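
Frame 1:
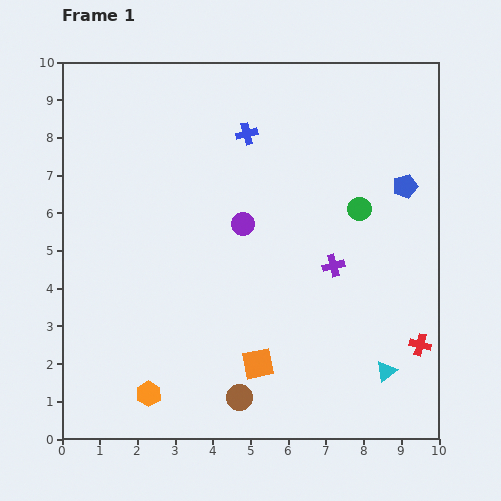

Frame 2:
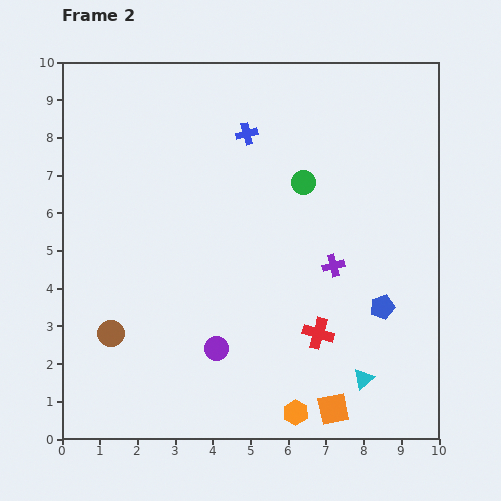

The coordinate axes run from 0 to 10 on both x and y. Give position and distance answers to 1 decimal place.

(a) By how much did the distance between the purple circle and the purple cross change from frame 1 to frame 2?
+1.2

Distance in frame 1: 2.6. Distance in frame 2: 3.8.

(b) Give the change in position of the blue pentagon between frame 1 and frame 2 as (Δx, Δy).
(-0.6, -3.2)

The blue pentagon was at (9.1, 6.7) in frame 1 and (8.5, 3.5) in frame 2.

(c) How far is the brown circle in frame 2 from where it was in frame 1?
3.8

The brown circle moved from (4.7, 1.1) to (1.3, 2.8), a distance of √(3.4² + 1.7²) ≈ 3.8.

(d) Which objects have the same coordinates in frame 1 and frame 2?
the blue cross, the purple cross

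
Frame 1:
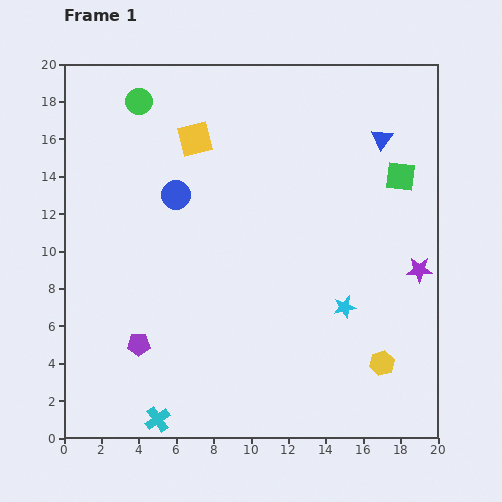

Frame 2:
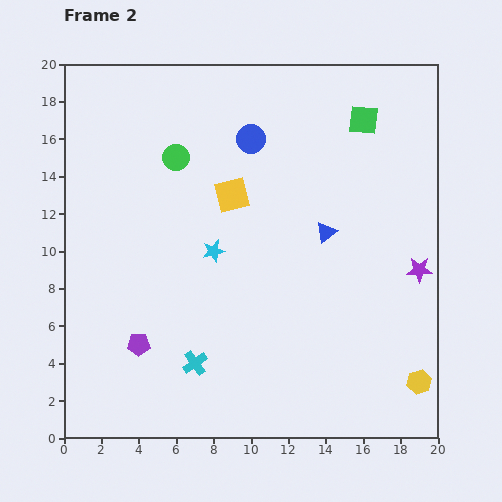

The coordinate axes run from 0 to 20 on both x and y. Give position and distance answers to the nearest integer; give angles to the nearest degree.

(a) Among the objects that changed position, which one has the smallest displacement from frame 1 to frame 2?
the yellow hexagon

(moved 2)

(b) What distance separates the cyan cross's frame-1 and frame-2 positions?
4

The cyan cross moved from (5, 1) to (7, 4), a distance of √(2² + 3²) ≈ 4.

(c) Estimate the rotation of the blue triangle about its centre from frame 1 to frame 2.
15° clockwise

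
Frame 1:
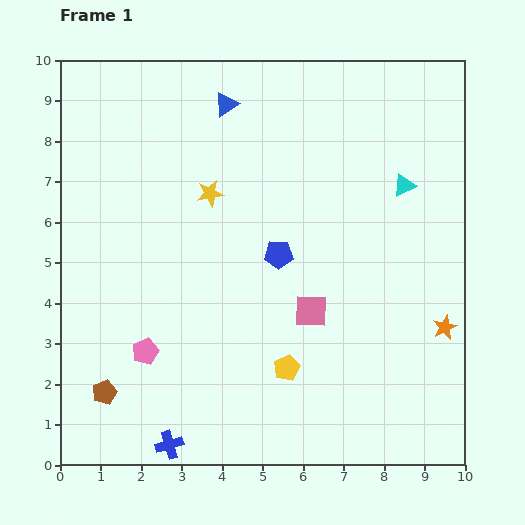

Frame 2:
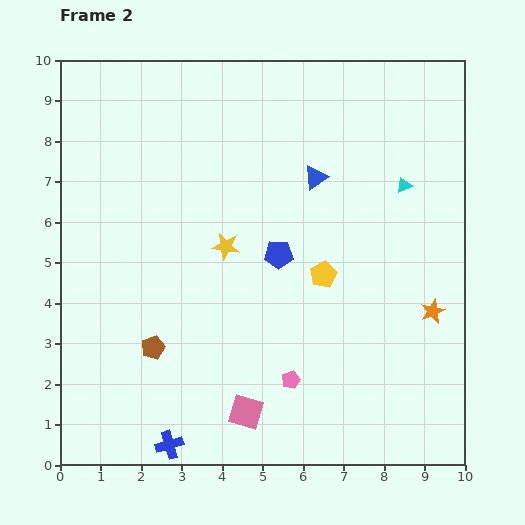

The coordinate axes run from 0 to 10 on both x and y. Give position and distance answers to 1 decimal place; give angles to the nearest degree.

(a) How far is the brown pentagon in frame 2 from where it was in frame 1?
1.6

The brown pentagon moved from (1.1, 1.8) to (2.3, 2.9), a distance of √(1.2² + 1.1²) ≈ 1.6.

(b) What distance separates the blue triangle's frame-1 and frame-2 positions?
2.8

The blue triangle moved from (4.1, 8.9) to (6.3, 7.1), a distance of √(2.2² + 1.8²) ≈ 2.8.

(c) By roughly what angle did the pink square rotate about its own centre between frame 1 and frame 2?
16° clockwise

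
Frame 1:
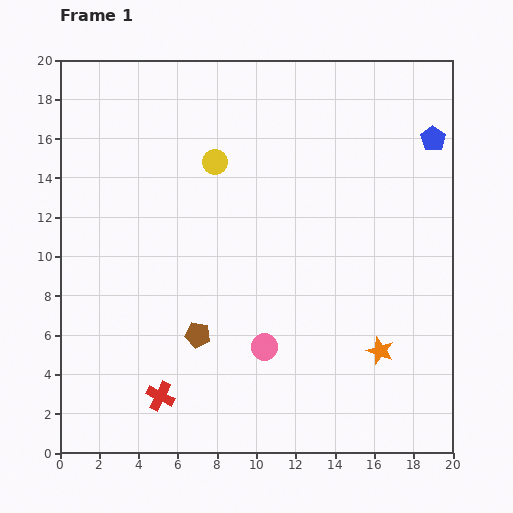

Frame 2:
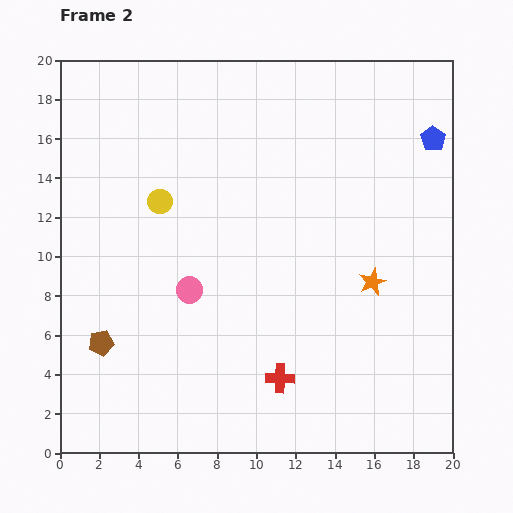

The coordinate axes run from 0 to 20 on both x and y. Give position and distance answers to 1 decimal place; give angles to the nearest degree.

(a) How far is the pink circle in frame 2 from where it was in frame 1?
4.8

The pink circle moved from (10.4, 5.4) to (6.6, 8.3), a distance of √(3.8² + 2.9²) ≈ 4.8.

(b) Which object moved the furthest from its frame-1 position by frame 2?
the red cross

(moved 6.2; next 4.9)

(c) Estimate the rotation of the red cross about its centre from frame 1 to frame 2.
24° counter-clockwise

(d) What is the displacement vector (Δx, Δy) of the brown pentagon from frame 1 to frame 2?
(-4.9, -0.4)

The brown pentagon was at (7.0, 6.0) in frame 1 and (2.1, 5.6) in frame 2.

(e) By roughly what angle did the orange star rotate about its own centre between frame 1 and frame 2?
29° clockwise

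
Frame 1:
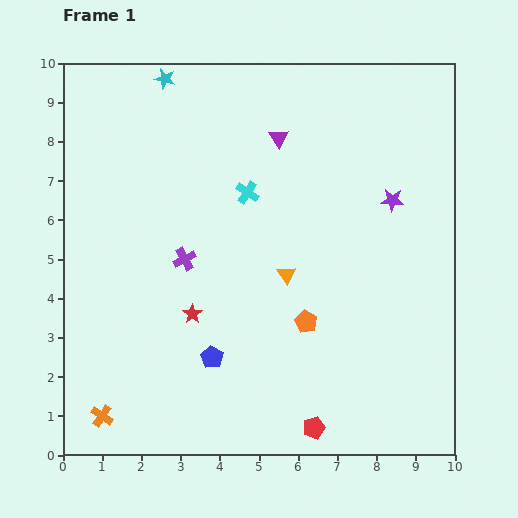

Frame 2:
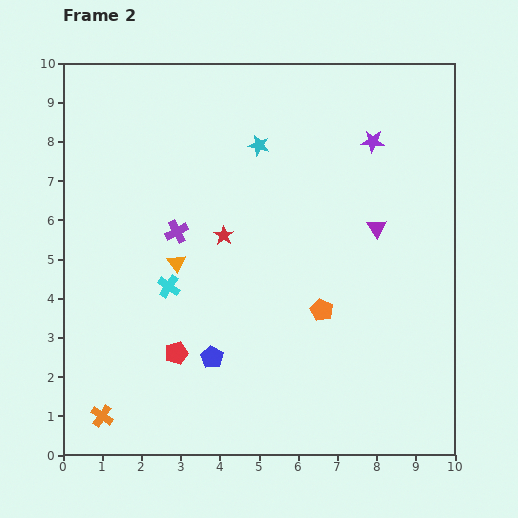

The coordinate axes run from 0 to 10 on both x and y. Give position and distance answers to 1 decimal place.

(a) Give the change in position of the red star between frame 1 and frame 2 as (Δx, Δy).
(0.8, 2.0)

The red star was at (3.3, 3.6) in frame 1 and (4.1, 5.6) in frame 2.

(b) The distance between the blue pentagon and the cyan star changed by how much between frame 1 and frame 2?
-1.7

Distance in frame 1: 7.2. Distance in frame 2: 5.5.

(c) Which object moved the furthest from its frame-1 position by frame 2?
the red pentagon

(moved 4.0; next 3.4)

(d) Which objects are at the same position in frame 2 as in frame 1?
the blue pentagon, the orange cross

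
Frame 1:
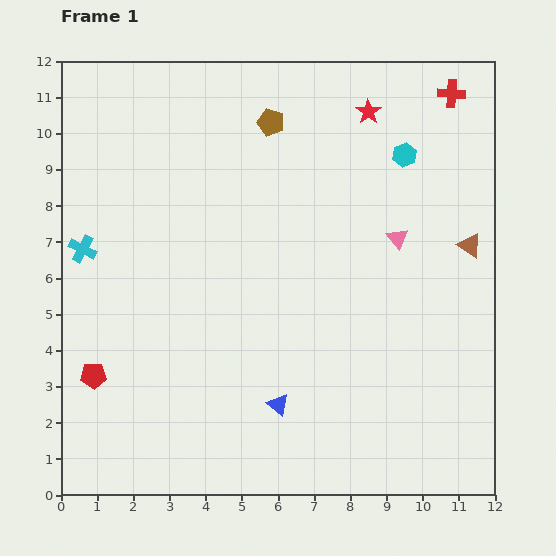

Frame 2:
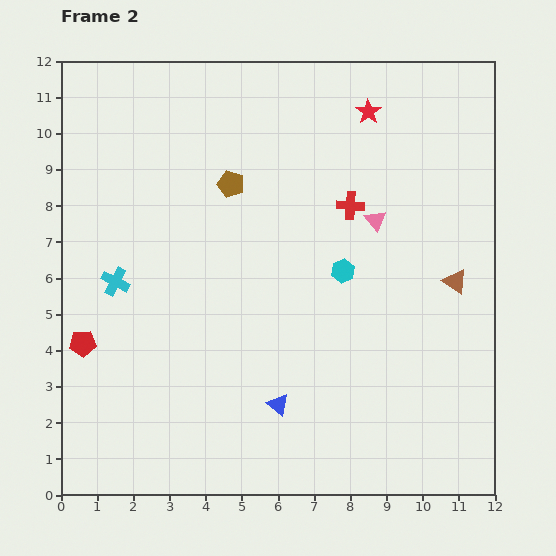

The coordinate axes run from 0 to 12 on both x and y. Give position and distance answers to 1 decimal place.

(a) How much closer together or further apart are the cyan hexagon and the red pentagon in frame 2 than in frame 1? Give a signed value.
-3.0

Distance in frame 1: 10.5. Distance in frame 2: 7.5.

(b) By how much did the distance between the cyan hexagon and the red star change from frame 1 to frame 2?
+2.9

Distance in frame 1: 1.6. Distance in frame 2: 4.5.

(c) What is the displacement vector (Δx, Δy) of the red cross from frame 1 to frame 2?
(-2.8, -3.1)

The red cross was at (10.8, 11.1) in frame 1 and (8.0, 8.0) in frame 2.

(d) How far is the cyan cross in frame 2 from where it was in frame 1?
1.3

The cyan cross moved from (0.6, 6.8) to (1.5, 5.9), a distance of √(0.9² + 0.9²) ≈ 1.3.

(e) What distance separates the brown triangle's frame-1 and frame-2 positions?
1.1

The brown triangle moved from (11.3, 6.9) to (10.9, 5.9), a distance of √(0.4² + 1.0²) ≈ 1.1.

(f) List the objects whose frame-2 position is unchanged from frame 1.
the red star, the blue triangle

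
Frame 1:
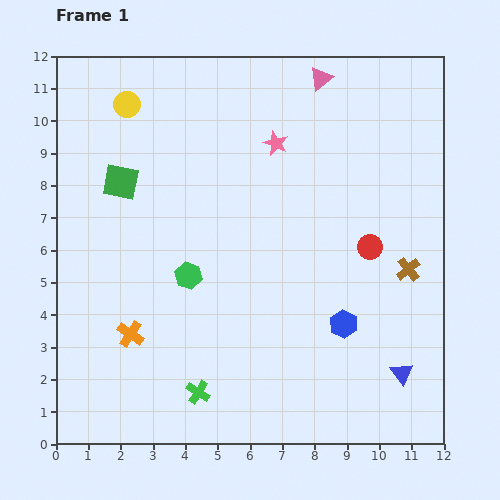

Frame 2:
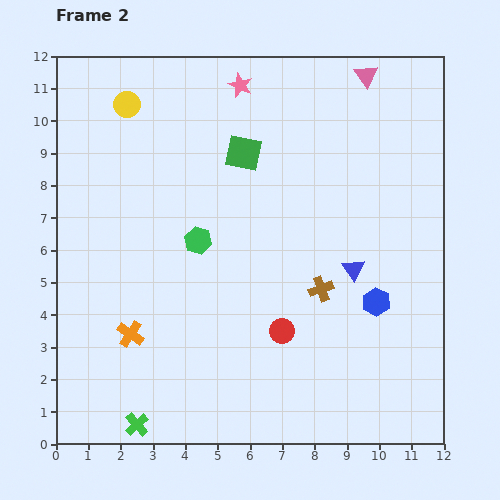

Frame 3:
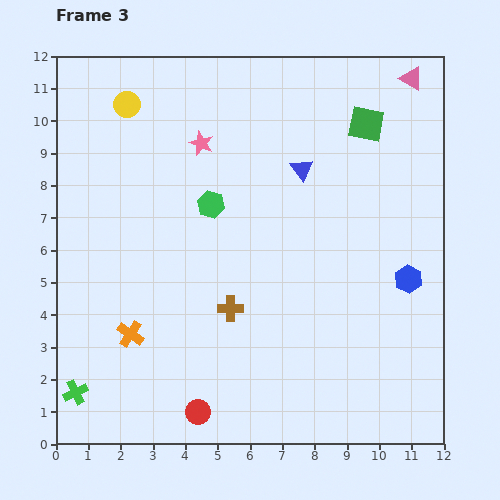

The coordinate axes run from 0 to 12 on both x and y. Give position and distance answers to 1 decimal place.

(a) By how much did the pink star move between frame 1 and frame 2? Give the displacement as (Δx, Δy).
(-1.1, 1.8)

The pink star was at (6.8, 9.3) in frame 1 and (5.7, 11.1) in frame 2.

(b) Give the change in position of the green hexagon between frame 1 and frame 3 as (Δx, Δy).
(0.7, 2.2)

The green hexagon was at (4.1, 5.2) in frame 1 and (4.8, 7.4) in frame 3.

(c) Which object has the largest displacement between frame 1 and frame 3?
the green square

(moved 7.8; next 7.4)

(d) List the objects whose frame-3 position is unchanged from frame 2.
the orange cross, the yellow circle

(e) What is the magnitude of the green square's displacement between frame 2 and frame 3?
3.9

The green square moved from (5.8, 9.0) to (9.6, 9.9), a distance of √(3.8² + 0.9²) ≈ 3.9.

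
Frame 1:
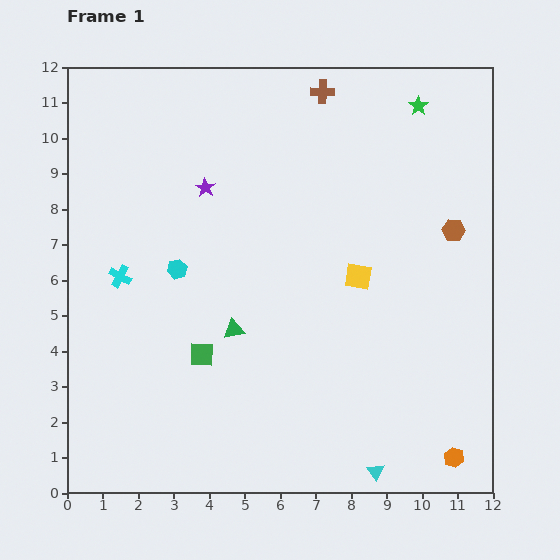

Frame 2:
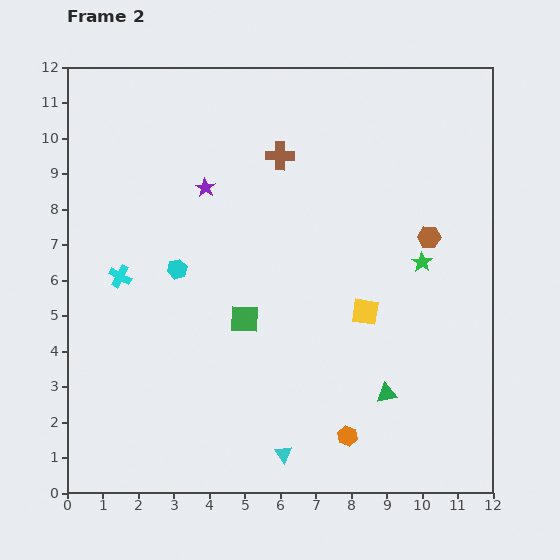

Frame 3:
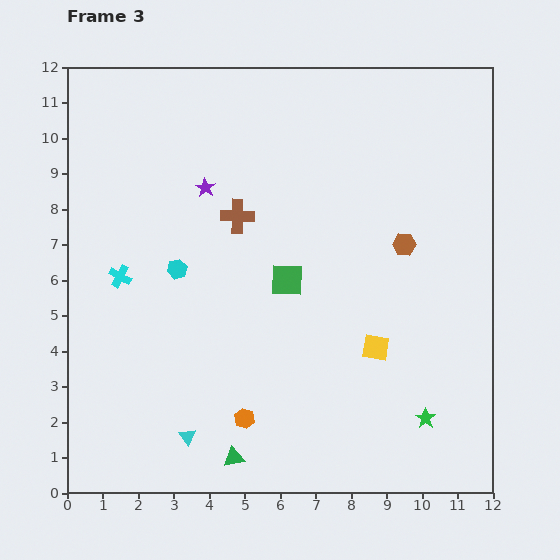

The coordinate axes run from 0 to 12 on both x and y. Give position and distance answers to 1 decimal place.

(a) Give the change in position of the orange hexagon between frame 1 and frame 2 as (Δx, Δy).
(-3.0, 0.6)

The orange hexagon was at (10.9, 1.0) in frame 1 and (7.9, 1.6) in frame 2.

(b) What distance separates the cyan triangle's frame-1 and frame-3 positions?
5.4

The cyan triangle moved from (8.7, 0.6) to (3.4, 1.6), a distance of √(5.3² + 1.0²) ≈ 5.4.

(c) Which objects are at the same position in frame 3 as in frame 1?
the cyan hexagon, the cyan cross, the purple star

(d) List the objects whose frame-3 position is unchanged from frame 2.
the cyan hexagon, the cyan cross, the purple star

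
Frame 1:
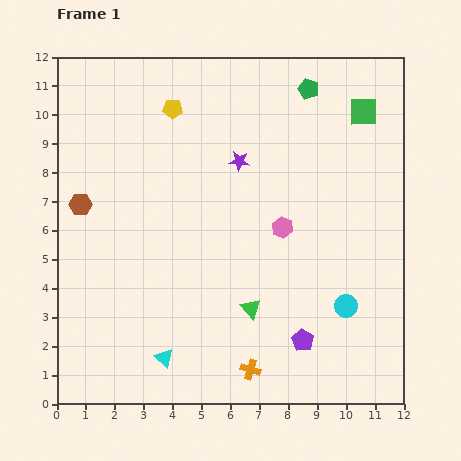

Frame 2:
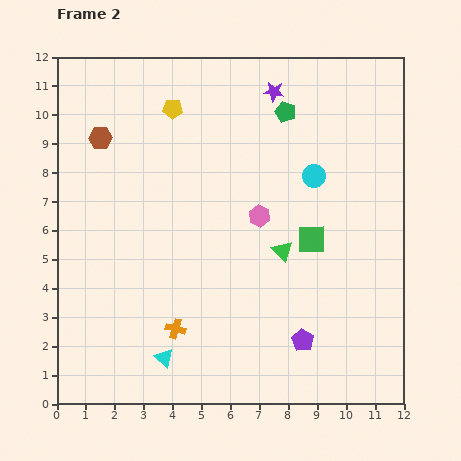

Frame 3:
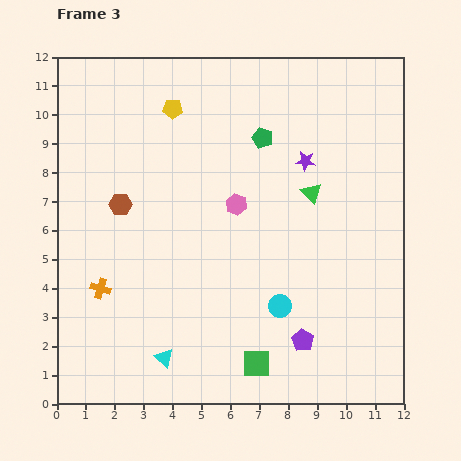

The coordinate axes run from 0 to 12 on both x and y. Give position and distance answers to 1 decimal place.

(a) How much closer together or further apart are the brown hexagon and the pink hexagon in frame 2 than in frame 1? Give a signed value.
-0.9

Distance in frame 1: 7.0. Distance in frame 2: 6.1.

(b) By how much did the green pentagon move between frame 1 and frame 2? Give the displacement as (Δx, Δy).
(-0.8, -0.8)

The green pentagon was at (8.7, 10.9) in frame 1 and (7.9, 10.1) in frame 2.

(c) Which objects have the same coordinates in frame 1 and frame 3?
the purple pentagon, the yellow pentagon, the cyan triangle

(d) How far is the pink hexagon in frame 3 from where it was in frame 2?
0.9

The pink hexagon moved from (7.0, 6.5) to (6.2, 6.9), a distance of √(0.8² + 0.4²) ≈ 0.9.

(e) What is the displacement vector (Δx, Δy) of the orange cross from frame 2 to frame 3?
(-2.6, 1.4)

The orange cross was at (4.1, 2.6) in frame 2 and (1.5, 4.0) in frame 3.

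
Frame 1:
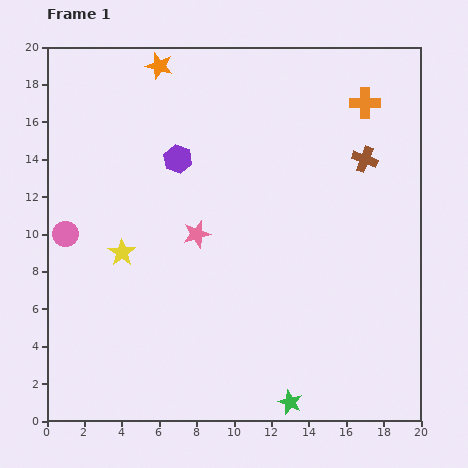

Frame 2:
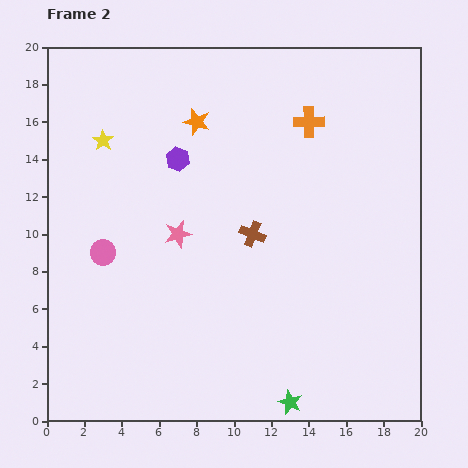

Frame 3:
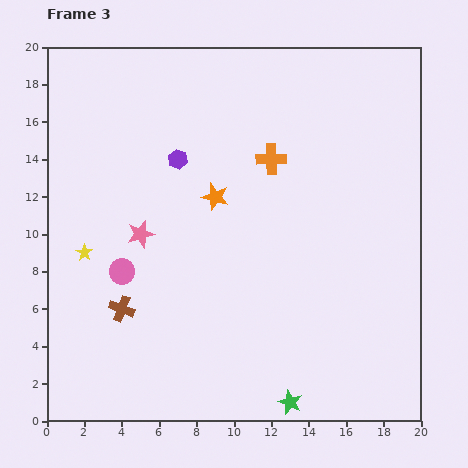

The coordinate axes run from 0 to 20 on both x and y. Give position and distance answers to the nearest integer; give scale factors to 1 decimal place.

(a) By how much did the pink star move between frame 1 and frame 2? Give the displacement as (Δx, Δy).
(-1, 0)

The pink star was at (8, 10) in frame 1 and (7, 10) in frame 2.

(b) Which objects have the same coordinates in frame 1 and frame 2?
the purple hexagon, the green star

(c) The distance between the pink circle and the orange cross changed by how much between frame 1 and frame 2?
-4

Distance in frame 1: 17. Distance in frame 2: 13.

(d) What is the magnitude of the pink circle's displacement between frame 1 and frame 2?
2

The pink circle moved from (1, 10) to (3, 9), a distance of √(2² + 1²) ≈ 2.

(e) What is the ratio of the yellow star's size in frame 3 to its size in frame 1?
0.6×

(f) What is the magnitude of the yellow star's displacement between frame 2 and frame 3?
6

The yellow star moved from (3, 15) to (2, 9), a distance of √(1² + 6²) ≈ 6.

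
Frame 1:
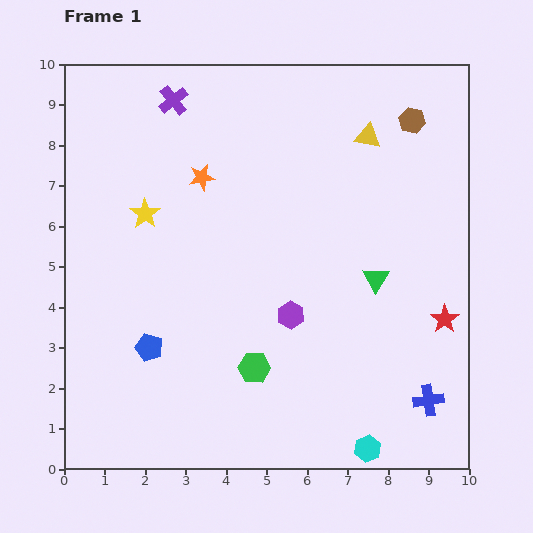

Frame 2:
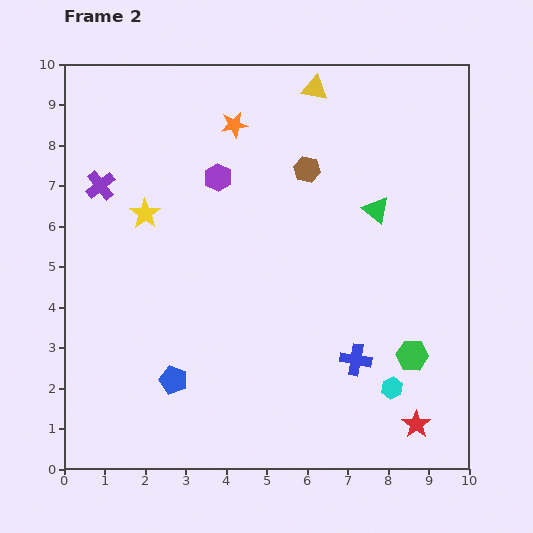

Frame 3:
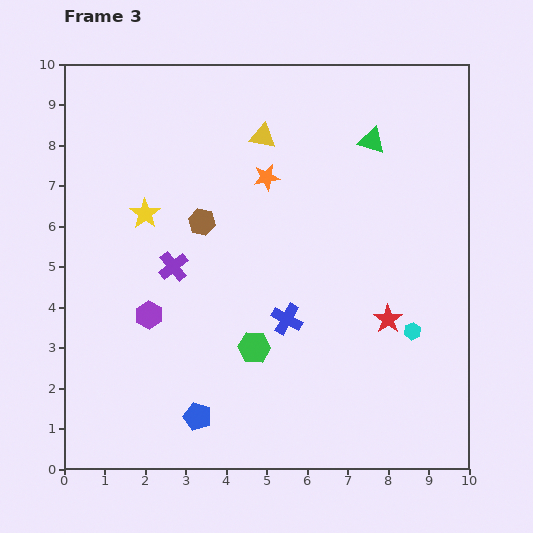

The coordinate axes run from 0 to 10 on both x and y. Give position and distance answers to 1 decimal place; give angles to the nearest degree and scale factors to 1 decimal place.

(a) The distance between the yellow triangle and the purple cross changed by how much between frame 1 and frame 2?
+0.9

Distance in frame 1: 4.9. Distance in frame 2: 5.8.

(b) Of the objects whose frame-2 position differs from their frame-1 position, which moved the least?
the blue pentagon

(moved 1.0)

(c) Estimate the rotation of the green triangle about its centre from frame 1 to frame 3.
43° counter-clockwise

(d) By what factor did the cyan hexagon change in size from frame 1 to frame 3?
0.6×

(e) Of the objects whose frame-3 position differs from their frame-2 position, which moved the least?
the blue pentagon

(moved 1.1)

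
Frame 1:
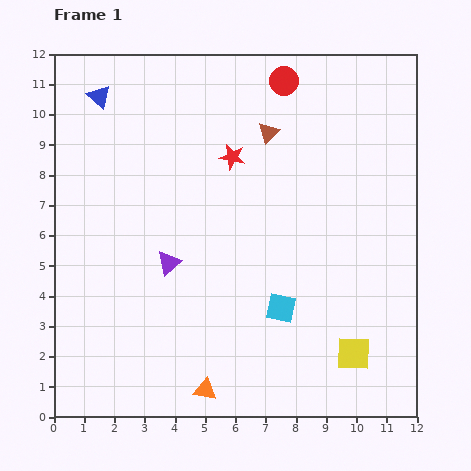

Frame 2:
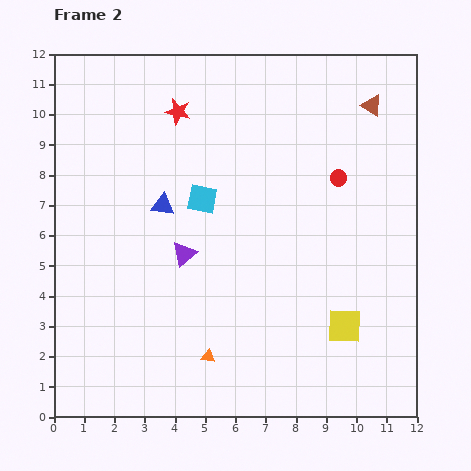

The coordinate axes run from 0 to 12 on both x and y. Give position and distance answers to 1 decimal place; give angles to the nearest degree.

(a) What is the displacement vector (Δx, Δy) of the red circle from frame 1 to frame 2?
(1.8, -3.2)

The red circle was at (7.6, 11.1) in frame 1 and (9.4, 7.9) in frame 2.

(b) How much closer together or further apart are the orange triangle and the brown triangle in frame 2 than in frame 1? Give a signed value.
+1.1

Distance in frame 1: 8.8. Distance in frame 2: 9.9.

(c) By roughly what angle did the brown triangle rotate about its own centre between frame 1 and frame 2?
43° counter-clockwise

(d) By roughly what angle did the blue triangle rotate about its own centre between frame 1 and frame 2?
36° counter-clockwise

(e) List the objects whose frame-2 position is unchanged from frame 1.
none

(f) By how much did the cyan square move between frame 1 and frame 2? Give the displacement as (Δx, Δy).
(-2.6, 3.6)

The cyan square was at (7.5, 3.6) in frame 1 and (4.9, 7.2) in frame 2.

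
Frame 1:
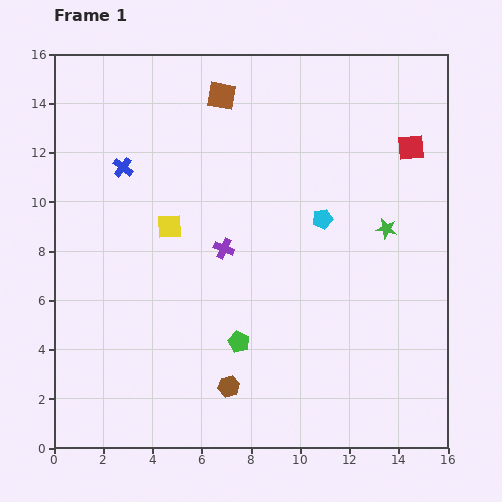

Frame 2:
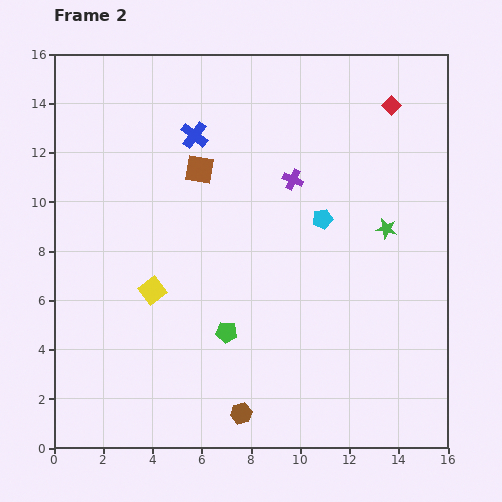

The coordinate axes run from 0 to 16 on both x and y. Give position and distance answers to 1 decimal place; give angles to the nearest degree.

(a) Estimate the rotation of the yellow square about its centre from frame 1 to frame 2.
36° counter-clockwise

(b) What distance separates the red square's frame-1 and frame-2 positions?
1.9

The red square moved from (14.5, 12.2) to (13.7, 13.9), a distance of √(0.8² + 1.7²) ≈ 1.9.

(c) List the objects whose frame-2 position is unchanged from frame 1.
the green star, the cyan pentagon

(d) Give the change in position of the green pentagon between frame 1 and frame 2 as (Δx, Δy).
(-0.5, 0.4)

The green pentagon was at (7.5, 4.3) in frame 1 and (7.0, 4.7) in frame 2.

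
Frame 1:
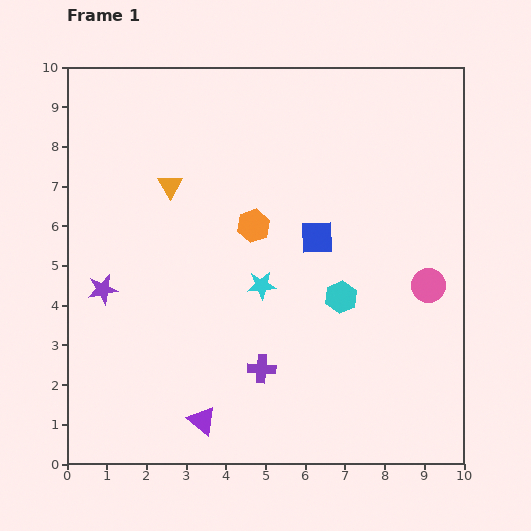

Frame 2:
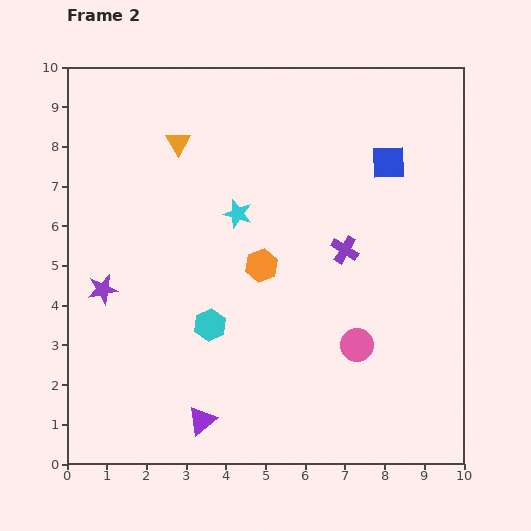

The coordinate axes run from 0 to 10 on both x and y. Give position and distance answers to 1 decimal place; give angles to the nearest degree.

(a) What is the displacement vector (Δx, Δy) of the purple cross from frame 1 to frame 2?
(2.1, 3.0)

The purple cross was at (4.9, 2.4) in frame 1 and (7.0, 5.4) in frame 2.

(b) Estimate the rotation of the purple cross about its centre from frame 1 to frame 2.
28° clockwise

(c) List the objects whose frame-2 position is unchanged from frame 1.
the purple star, the purple triangle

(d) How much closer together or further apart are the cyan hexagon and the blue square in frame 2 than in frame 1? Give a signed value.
+4.5

Distance in frame 1: 1.6. Distance in frame 2: 6.1.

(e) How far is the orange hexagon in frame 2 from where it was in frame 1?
1.0

The orange hexagon moved from (4.7, 6.0) to (4.9, 5.0), a distance of √(0.2² + 1.0²) ≈ 1.0.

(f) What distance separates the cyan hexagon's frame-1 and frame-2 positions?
3.4

The cyan hexagon moved from (6.9, 4.2) to (3.6, 3.5), a distance of √(3.3² + 0.7²) ≈ 3.4.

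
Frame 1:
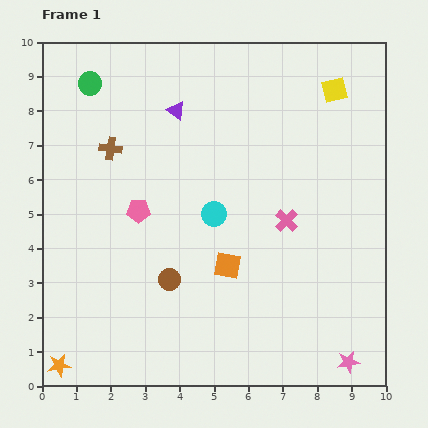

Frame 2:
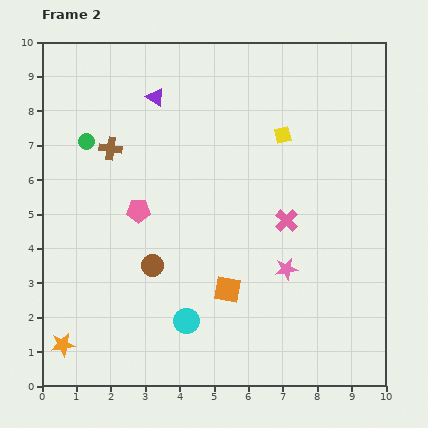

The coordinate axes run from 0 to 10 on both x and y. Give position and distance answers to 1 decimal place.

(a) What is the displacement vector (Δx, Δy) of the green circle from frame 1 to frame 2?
(-0.1, -1.7)

The green circle was at (1.4, 8.8) in frame 1 and (1.3, 7.1) in frame 2.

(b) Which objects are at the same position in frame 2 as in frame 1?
the pink pentagon, the pink cross, the brown cross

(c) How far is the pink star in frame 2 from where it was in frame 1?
3.2

The pink star moved from (8.9, 0.7) to (7.1, 3.4), a distance of √(1.8² + 2.7²) ≈ 3.2.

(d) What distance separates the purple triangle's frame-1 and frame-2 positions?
0.7

The purple triangle moved from (3.9, 8.0) to (3.3, 8.4), a distance of √(0.6² + 0.4²) ≈ 0.7.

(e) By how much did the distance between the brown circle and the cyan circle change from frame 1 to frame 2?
-0.4

Distance in frame 1: 2.3. Distance in frame 2: 1.9.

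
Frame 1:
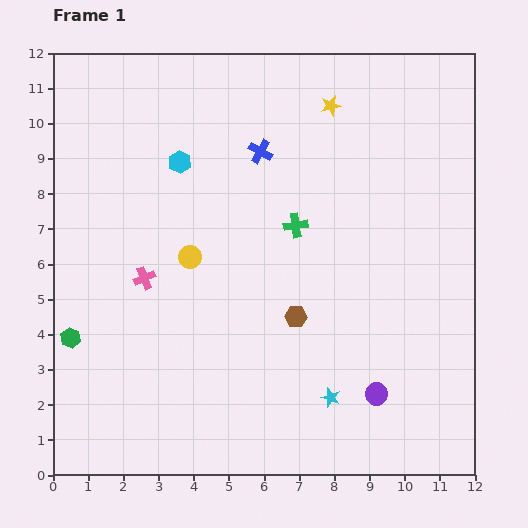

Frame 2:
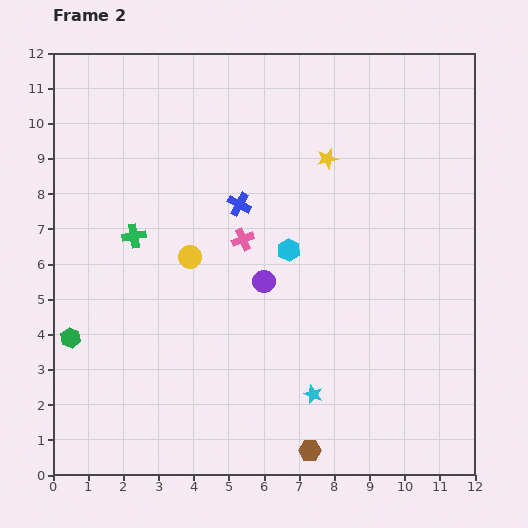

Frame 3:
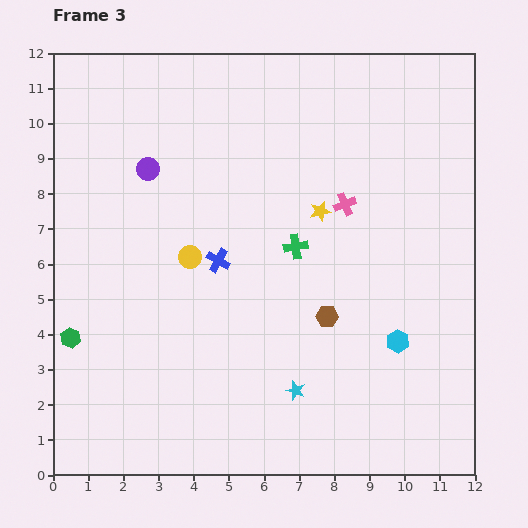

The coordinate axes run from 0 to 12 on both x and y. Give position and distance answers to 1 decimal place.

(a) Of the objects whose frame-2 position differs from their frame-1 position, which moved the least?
the cyan star

(moved 0.5)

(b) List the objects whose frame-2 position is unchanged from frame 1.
the yellow circle, the green hexagon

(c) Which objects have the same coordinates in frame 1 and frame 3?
the yellow circle, the green hexagon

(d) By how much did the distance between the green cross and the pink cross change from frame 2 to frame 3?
-1.3

Distance in frame 2: 3.1. Distance in frame 3: 1.8.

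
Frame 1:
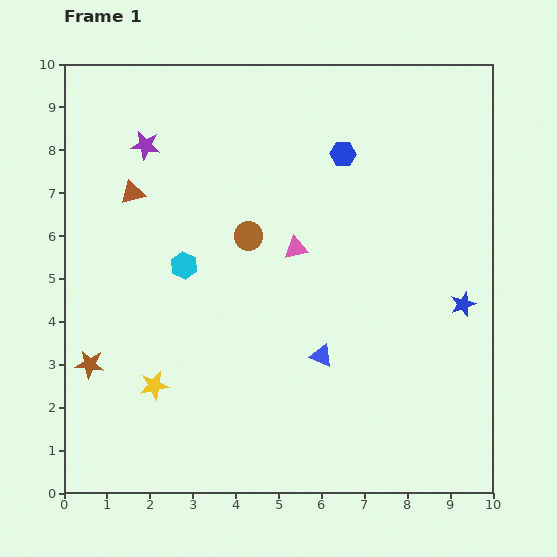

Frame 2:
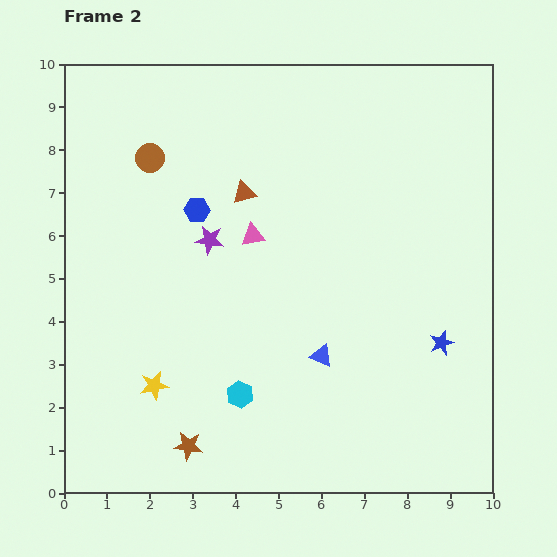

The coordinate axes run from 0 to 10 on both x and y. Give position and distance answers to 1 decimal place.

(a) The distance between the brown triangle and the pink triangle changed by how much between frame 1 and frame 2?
-3.0

Distance in frame 1: 4.0. Distance in frame 2: 1.0.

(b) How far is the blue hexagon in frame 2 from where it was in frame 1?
3.6

The blue hexagon moved from (6.5, 7.9) to (3.1, 6.6), a distance of √(3.4² + 1.3²) ≈ 3.6.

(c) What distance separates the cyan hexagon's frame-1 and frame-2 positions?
3.3

The cyan hexagon moved from (2.8, 5.3) to (4.1, 2.3), a distance of √(1.3² + 3.0²) ≈ 3.3.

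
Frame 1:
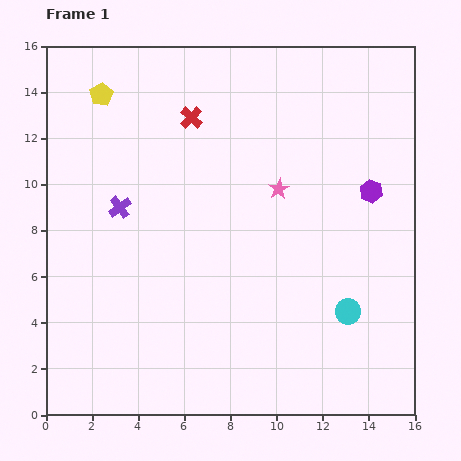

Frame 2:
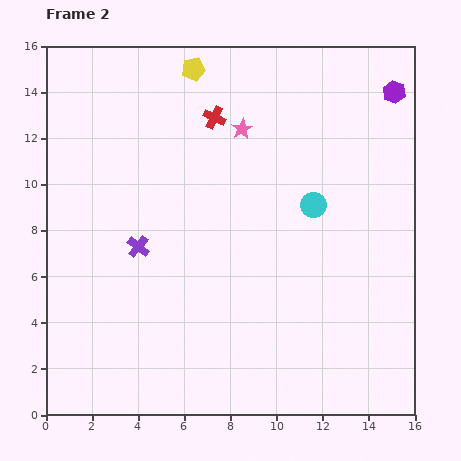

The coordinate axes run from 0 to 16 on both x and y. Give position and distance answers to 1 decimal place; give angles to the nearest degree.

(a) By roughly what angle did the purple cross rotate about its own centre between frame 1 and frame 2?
16° counter-clockwise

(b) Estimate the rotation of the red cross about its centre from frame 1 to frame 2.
17° counter-clockwise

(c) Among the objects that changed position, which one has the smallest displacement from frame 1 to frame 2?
the red cross

(moved 1.0)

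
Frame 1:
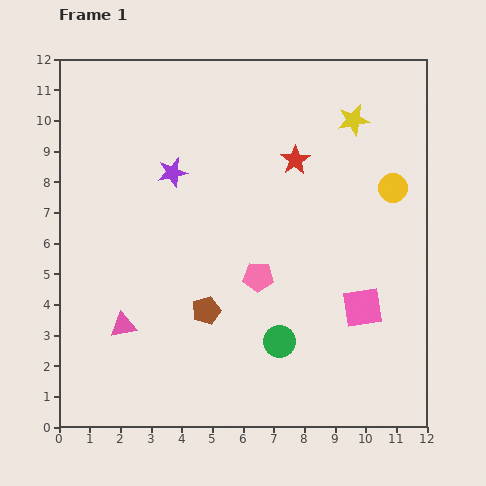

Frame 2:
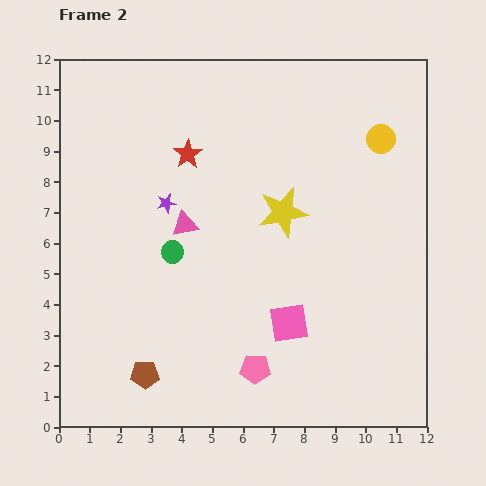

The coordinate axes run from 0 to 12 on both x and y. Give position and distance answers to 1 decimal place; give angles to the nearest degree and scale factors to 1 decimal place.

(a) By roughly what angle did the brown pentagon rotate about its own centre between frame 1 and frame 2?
18° clockwise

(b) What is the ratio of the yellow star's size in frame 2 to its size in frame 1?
1.6×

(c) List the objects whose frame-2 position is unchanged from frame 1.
none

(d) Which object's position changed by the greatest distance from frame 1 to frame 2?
the green circle

(moved 4.5; next 3.9)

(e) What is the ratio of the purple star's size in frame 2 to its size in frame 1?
0.7×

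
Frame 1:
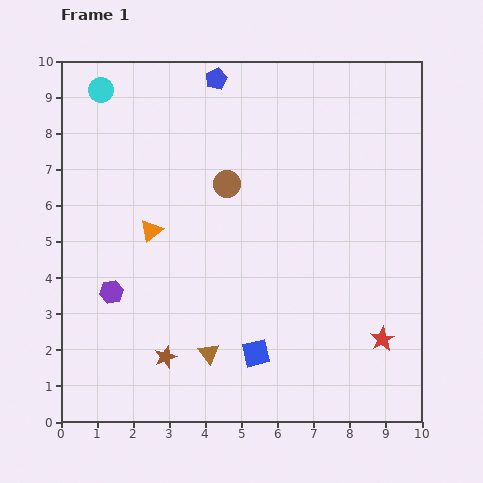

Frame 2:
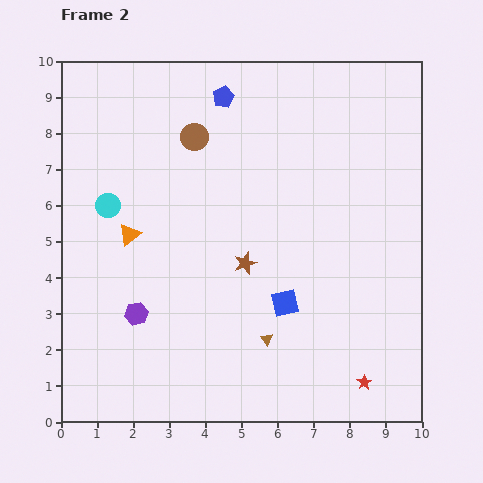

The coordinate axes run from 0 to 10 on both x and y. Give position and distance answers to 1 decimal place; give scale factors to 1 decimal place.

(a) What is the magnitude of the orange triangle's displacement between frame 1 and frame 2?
0.6

The orange triangle moved from (2.5, 5.3) to (1.9, 5.2), a distance of √(0.6² + 0.1²) ≈ 0.6.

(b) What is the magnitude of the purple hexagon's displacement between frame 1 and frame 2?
0.9

The purple hexagon moved from (1.4, 3.6) to (2.1, 3.0), a distance of √(0.7² + 0.6²) ≈ 0.9.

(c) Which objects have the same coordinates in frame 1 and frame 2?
none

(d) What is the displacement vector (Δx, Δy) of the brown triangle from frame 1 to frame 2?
(1.6, 0.4)

The brown triangle was at (4.1, 1.9) in frame 1 and (5.7, 2.3) in frame 2.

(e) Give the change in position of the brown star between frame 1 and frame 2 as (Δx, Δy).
(2.2, 2.6)

The brown star was at (2.9, 1.8) in frame 1 and (5.1, 4.4) in frame 2.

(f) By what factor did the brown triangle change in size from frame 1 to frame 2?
0.6×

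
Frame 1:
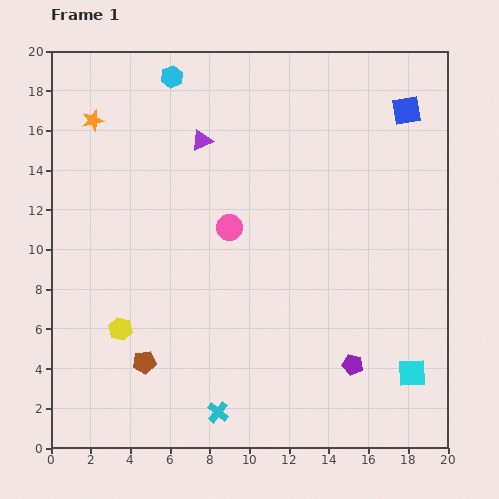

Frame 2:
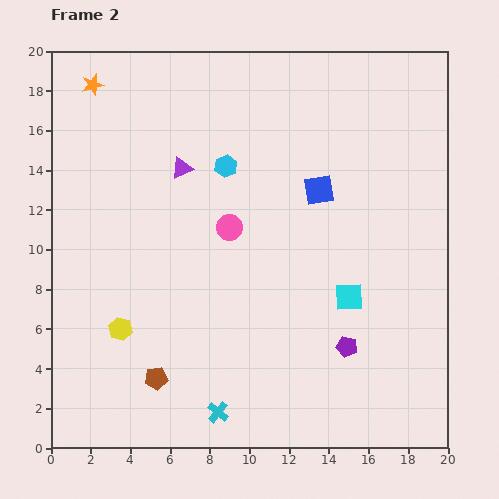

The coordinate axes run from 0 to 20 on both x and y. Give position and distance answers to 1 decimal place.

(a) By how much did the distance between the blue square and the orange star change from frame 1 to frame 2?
-3.2

Distance in frame 1: 15.8. Distance in frame 2: 12.6.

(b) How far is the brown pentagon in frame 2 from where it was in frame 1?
1.0

The brown pentagon moved from (4.7, 4.3) to (5.3, 3.5), a distance of √(0.6² + 0.8²) ≈ 1.0.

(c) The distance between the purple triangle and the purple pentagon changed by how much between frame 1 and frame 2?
-1.4

Distance in frame 1: 13.6. Distance in frame 2: 12.2.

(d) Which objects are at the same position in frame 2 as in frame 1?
the yellow hexagon, the cyan cross, the pink circle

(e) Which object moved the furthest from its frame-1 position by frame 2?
the blue square

(moved 5.9; next 5.2)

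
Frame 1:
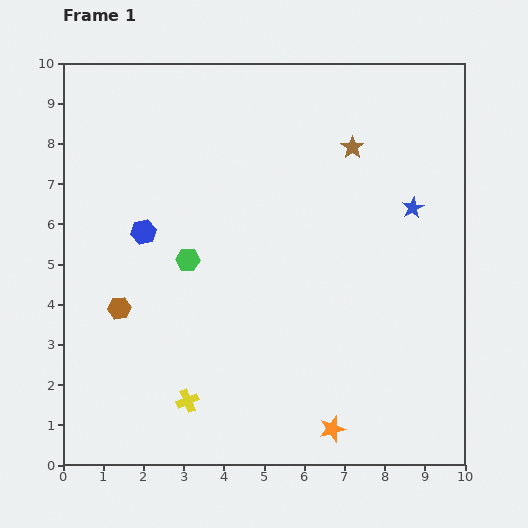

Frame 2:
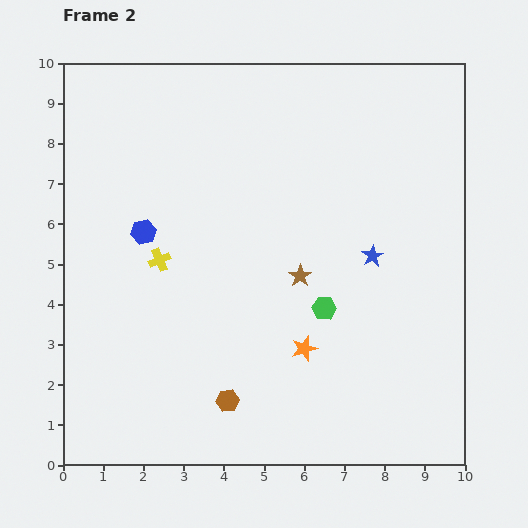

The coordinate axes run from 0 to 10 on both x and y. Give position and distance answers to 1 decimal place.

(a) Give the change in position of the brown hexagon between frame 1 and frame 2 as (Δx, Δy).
(2.7, -2.3)

The brown hexagon was at (1.4, 3.9) in frame 1 and (4.1, 1.6) in frame 2.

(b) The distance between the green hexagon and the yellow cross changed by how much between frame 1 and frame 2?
+0.8

Distance in frame 1: 3.5. Distance in frame 2: 4.3.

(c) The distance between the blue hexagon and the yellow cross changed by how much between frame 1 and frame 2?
-3.5

Distance in frame 1: 4.3. Distance in frame 2: 0.8.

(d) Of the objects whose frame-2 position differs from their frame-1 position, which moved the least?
the blue star

(moved 1.6)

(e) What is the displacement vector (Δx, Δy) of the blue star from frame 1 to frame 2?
(-1.0, -1.2)

The blue star was at (8.7, 6.4) in frame 1 and (7.7, 5.2) in frame 2.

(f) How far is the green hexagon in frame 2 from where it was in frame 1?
3.6

The green hexagon moved from (3.1, 5.1) to (6.5, 3.9), a distance of √(3.4² + 1.2²) ≈ 3.6.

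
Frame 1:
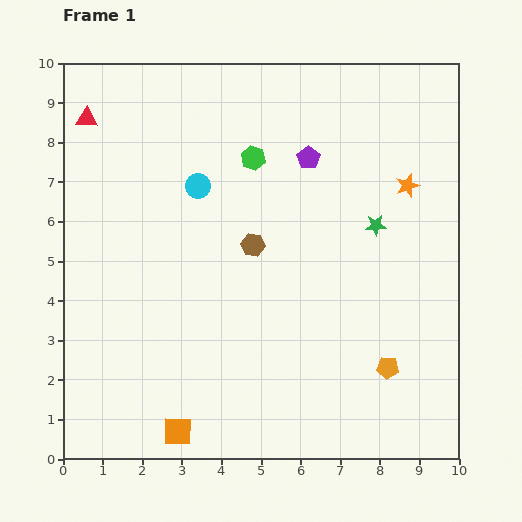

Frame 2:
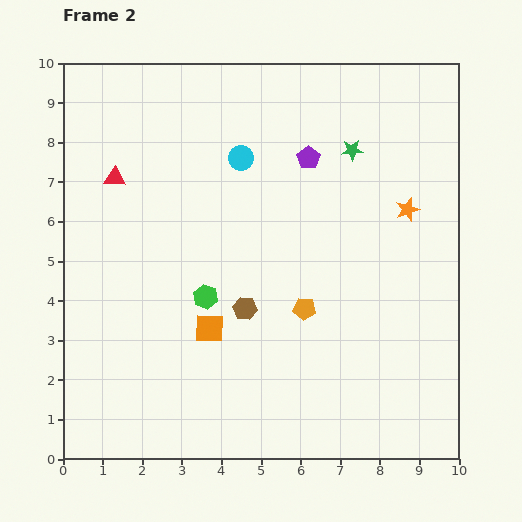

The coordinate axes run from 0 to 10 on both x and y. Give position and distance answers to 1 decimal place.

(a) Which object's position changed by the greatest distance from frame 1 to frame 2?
the green hexagon

(moved 3.7; next 2.7)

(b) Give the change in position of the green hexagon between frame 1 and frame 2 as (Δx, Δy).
(-1.2, -3.5)

The green hexagon was at (4.8, 7.6) in frame 1 and (3.6, 4.1) in frame 2.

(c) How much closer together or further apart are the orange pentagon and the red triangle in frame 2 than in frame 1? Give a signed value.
-4.1

Distance in frame 1: 9.9. Distance in frame 2: 5.8.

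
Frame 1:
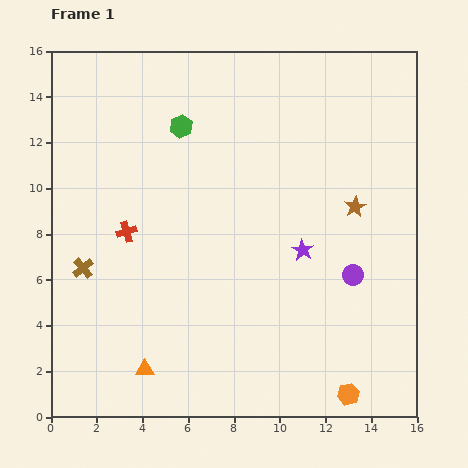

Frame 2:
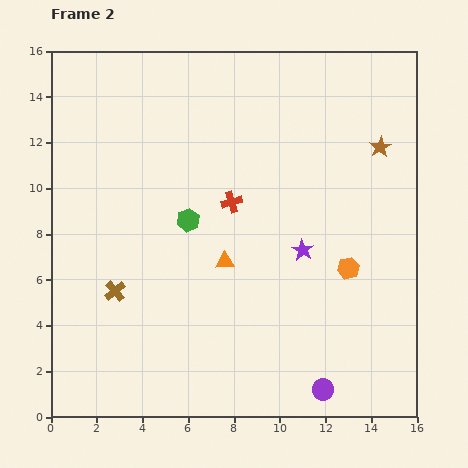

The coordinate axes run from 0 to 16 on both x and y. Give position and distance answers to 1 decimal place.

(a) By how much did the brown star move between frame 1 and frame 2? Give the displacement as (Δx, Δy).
(1.1, 2.6)

The brown star was at (13.3, 9.2) in frame 1 and (14.4, 11.8) in frame 2.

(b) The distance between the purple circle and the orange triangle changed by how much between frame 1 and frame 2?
-2.9

Distance in frame 1: 10.0. Distance in frame 2: 7.1.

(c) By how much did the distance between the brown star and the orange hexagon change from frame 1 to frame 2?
-2.7

Distance in frame 1: 8.2. Distance in frame 2: 5.5.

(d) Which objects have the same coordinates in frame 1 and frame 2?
the purple star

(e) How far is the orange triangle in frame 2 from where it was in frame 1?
5.9

The orange triangle moved from (4.1, 2.1) to (7.6, 6.8), a distance of √(3.5² + 4.7²) ≈ 5.9.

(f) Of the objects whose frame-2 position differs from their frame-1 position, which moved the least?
the brown cross

(moved 1.7)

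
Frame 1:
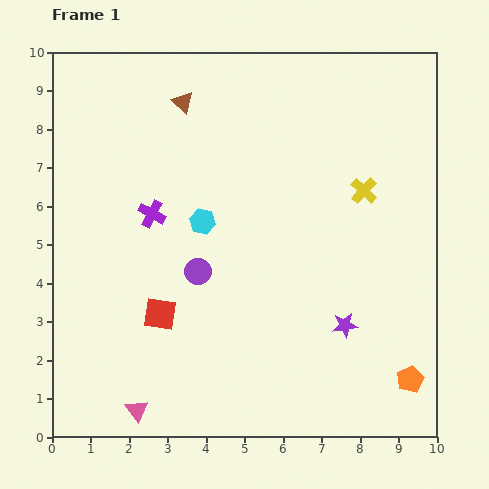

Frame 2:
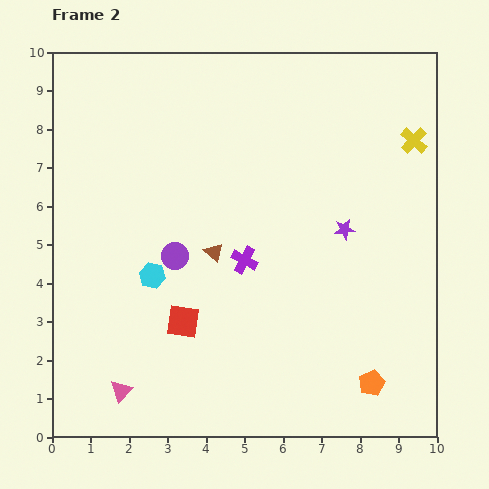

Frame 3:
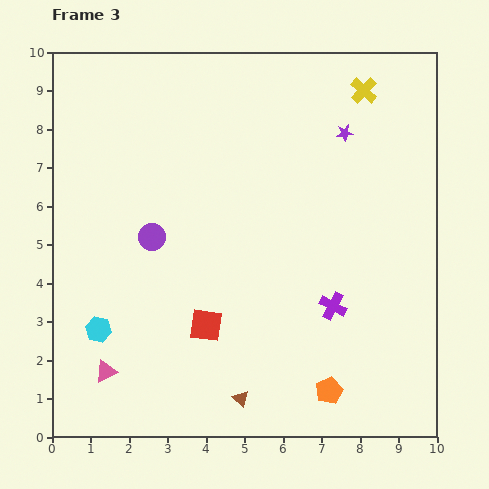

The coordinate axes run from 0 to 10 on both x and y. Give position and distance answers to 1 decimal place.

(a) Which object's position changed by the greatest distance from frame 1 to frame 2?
the brown triangle

(moved 4.0; next 2.7)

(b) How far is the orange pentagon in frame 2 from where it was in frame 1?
1.0

The orange pentagon moved from (9.3, 1.5) to (8.3, 1.4), a distance of √(1.0² + 0.1²) ≈ 1.0.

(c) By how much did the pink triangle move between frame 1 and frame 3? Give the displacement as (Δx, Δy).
(-0.8, 1.0)

The pink triangle was at (2.2, 0.7) in frame 1 and (1.4, 1.7) in frame 3.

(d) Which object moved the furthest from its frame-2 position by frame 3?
the brown triangle

(moved 3.9; next 2.6)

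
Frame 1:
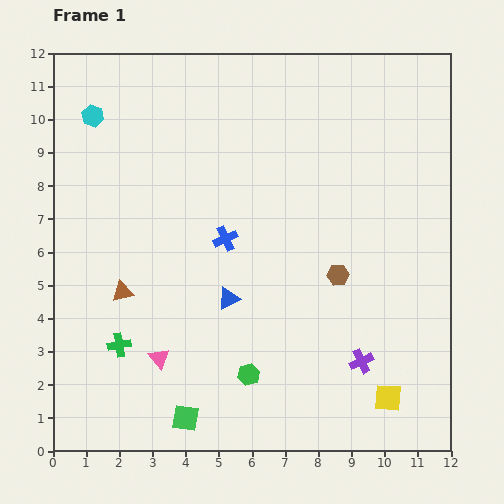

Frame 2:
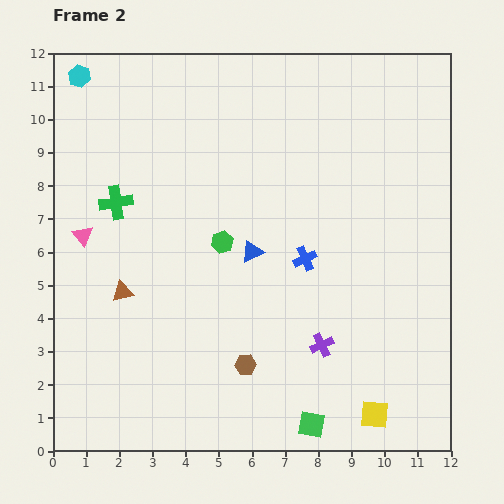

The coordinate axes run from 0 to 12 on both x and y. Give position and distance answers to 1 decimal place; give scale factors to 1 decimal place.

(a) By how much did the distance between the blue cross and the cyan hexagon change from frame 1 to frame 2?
+3.3

Distance in frame 1: 5.4. Distance in frame 2: 8.7.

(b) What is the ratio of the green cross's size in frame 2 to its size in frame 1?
1.4×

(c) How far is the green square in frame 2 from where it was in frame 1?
3.8

The green square moved from (4.0, 1.0) to (7.8, 0.8), a distance of √(3.8² + 0.2²) ≈ 3.8.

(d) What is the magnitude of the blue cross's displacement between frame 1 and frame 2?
2.5

The blue cross moved from (5.2, 6.4) to (7.6, 5.8), a distance of √(2.4² + 0.6²) ≈ 2.5.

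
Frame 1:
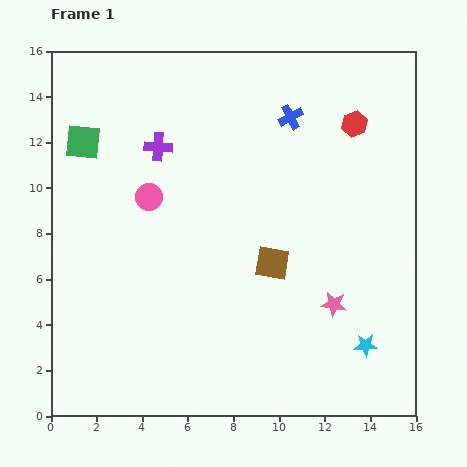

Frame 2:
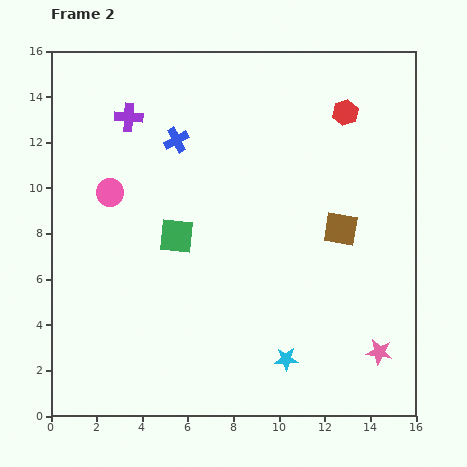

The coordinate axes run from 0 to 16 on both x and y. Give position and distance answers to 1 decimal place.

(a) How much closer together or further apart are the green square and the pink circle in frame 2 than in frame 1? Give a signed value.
-0.3

Distance in frame 1: 3.8. Distance in frame 2: 3.5.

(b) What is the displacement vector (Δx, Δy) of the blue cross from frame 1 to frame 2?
(-5.0, -1.0)

The blue cross was at (10.5, 13.1) in frame 1 and (5.5, 12.1) in frame 2.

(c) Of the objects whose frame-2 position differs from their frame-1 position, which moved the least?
the red hexagon

(moved 0.6)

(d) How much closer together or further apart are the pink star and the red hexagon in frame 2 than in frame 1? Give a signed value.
+2.6

Distance in frame 1: 8.0. Distance in frame 2: 10.6.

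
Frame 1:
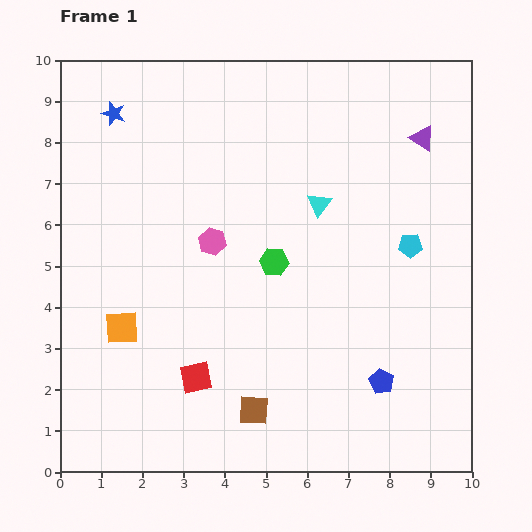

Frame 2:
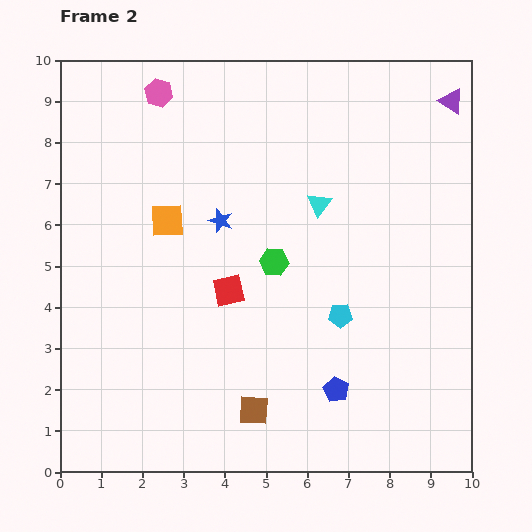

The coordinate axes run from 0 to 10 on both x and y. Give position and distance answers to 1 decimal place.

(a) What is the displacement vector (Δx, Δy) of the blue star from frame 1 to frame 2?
(2.6, -2.6)

The blue star was at (1.3, 8.7) in frame 1 and (3.9, 6.1) in frame 2.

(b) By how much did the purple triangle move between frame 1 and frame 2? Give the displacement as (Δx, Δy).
(0.7, 0.9)

The purple triangle was at (8.8, 8.1) in frame 1 and (9.5, 9.0) in frame 2.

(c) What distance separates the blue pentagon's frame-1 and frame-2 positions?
1.1

The blue pentagon moved from (7.8, 2.2) to (6.7, 2.0), a distance of √(1.1² + 0.2²) ≈ 1.1.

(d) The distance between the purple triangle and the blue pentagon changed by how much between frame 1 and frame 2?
+1.5

Distance in frame 1: 6.0. Distance in frame 2: 7.5.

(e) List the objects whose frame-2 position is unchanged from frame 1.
the brown square, the green hexagon, the cyan triangle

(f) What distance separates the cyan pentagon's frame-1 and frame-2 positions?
2.4

The cyan pentagon moved from (8.5, 5.5) to (6.8, 3.8), a distance of √(1.7² + 1.7²) ≈ 2.4.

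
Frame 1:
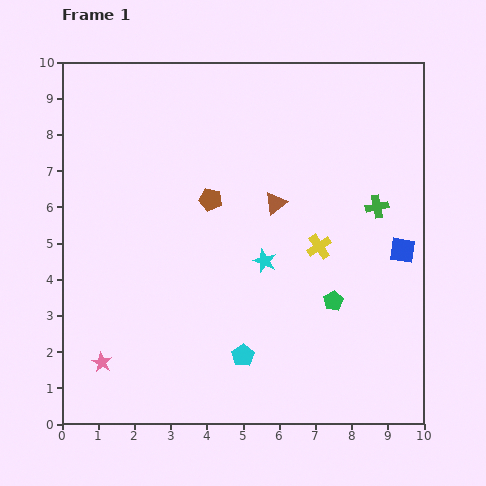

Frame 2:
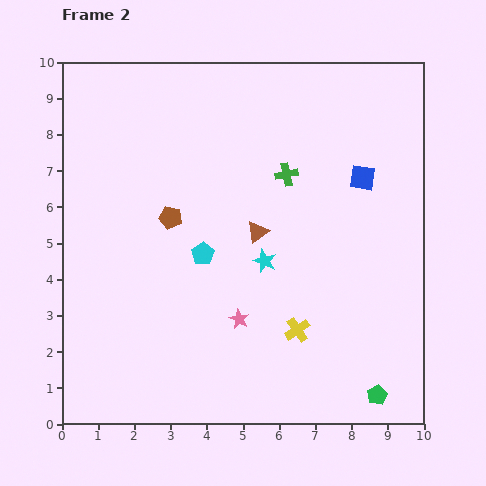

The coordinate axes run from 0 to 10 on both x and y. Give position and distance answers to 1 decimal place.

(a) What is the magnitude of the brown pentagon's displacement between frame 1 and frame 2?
1.2

The brown pentagon moved from (4.1, 6.2) to (3.0, 5.7), a distance of √(1.1² + 0.5²) ≈ 1.2.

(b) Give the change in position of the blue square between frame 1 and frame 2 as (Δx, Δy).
(-1.1, 2.0)

The blue square was at (9.4, 4.8) in frame 1 and (8.3, 6.8) in frame 2.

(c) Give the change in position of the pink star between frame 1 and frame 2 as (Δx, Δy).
(3.8, 1.2)

The pink star was at (1.1, 1.7) in frame 1 and (4.9, 2.9) in frame 2.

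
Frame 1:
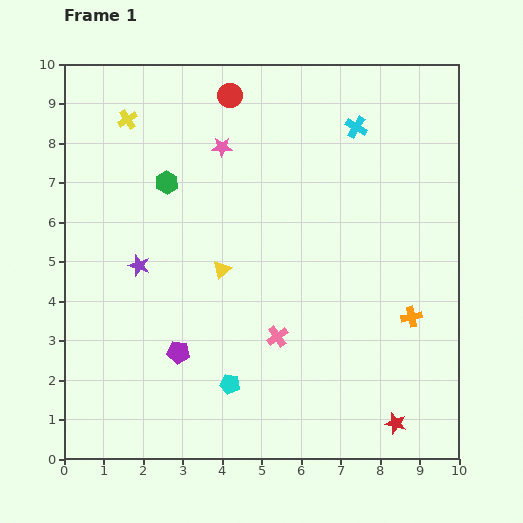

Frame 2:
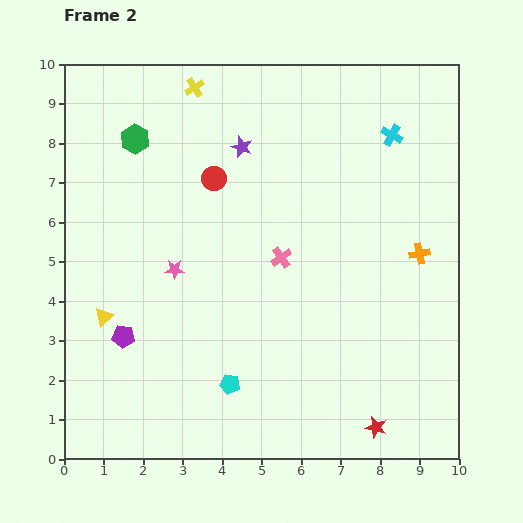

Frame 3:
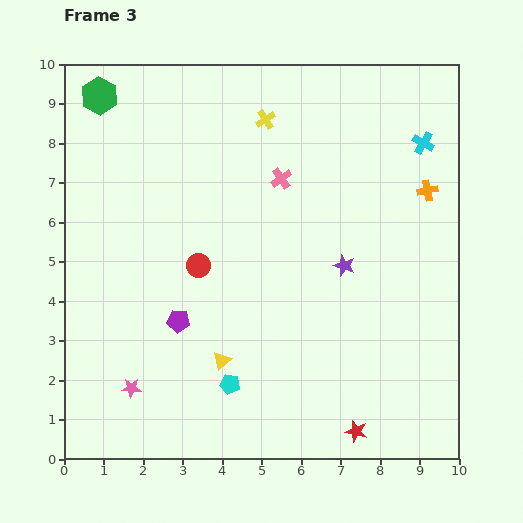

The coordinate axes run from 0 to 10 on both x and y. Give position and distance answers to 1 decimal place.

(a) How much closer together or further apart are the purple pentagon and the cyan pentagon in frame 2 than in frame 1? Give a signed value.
+1.5

Distance in frame 1: 1.5. Distance in frame 2: 3.0.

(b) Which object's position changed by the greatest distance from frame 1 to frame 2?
the purple star

(moved 4.0; next 3.3)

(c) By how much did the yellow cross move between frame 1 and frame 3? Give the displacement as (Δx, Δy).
(3.5, 0.0)

The yellow cross was at (1.6, 8.6) in frame 1 and (5.1, 8.6) in frame 3.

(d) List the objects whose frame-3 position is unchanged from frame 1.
the cyan pentagon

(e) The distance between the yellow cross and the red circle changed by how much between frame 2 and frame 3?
+1.7

Distance in frame 2: 2.4. Distance in frame 3: 4.1.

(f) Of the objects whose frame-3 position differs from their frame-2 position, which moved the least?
the red star

(moved 0.5)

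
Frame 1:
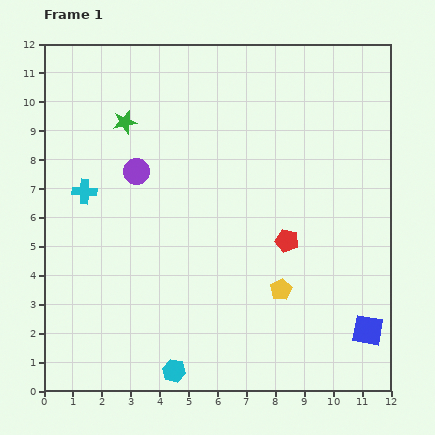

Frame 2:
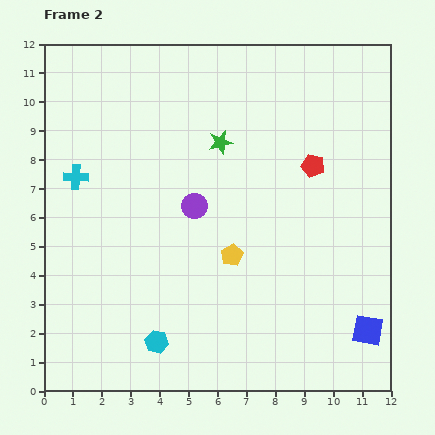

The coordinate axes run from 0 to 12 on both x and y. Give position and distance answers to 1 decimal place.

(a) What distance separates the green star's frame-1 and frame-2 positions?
3.4

The green star moved from (2.8, 9.3) to (6.1, 8.6), a distance of √(3.3² + 0.7²) ≈ 3.4.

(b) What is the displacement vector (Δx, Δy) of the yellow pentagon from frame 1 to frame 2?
(-1.7, 1.2)

The yellow pentagon was at (8.2, 3.5) in frame 1 and (6.5, 4.7) in frame 2.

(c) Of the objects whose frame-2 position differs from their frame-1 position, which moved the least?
the cyan cross

(moved 0.6)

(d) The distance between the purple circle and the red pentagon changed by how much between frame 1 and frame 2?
-1.4

Distance in frame 1: 5.7. Distance in frame 2: 4.3.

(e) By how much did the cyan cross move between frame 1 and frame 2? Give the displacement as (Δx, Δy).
(-0.3, 0.5)

The cyan cross was at (1.4, 6.9) in frame 1 and (1.1, 7.4) in frame 2.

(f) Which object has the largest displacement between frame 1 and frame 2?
the green star

(moved 3.4; next 2.8)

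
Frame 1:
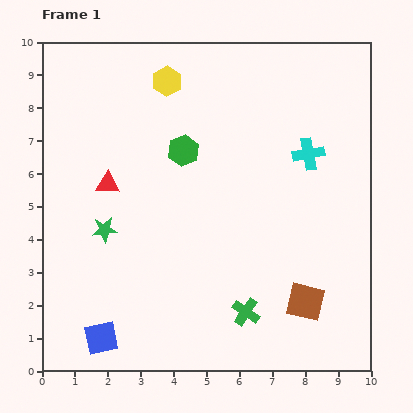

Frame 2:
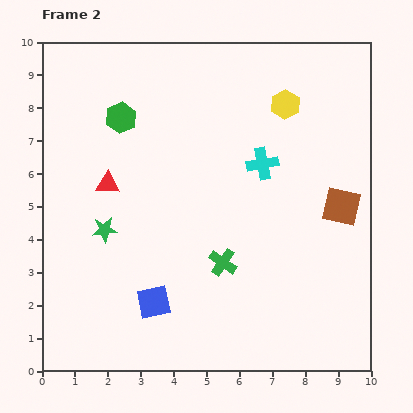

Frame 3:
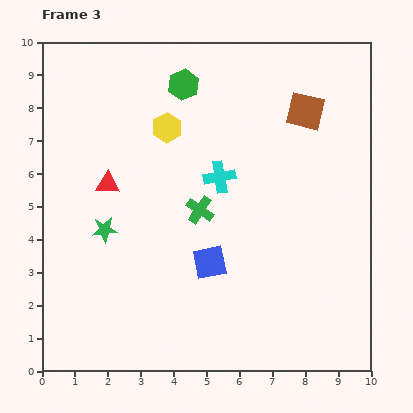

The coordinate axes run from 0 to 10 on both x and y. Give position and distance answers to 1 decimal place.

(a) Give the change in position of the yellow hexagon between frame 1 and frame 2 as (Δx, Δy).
(3.6, -0.7)

The yellow hexagon was at (3.8, 8.8) in frame 1 and (7.4, 8.1) in frame 2.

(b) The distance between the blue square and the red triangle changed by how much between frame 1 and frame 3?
-0.8

Distance in frame 1: 4.7. Distance in frame 3: 3.9.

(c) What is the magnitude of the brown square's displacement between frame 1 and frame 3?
5.8

The brown square moved from (8.0, 2.1) to (8.0, 7.9), a distance of √(0.0² + 5.8²) ≈ 5.8.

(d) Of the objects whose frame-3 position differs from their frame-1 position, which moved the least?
the yellow hexagon

(moved 1.4)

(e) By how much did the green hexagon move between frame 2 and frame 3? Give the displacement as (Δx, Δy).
(1.9, 1.0)

The green hexagon was at (2.4, 7.7) in frame 2 and (4.3, 8.7) in frame 3.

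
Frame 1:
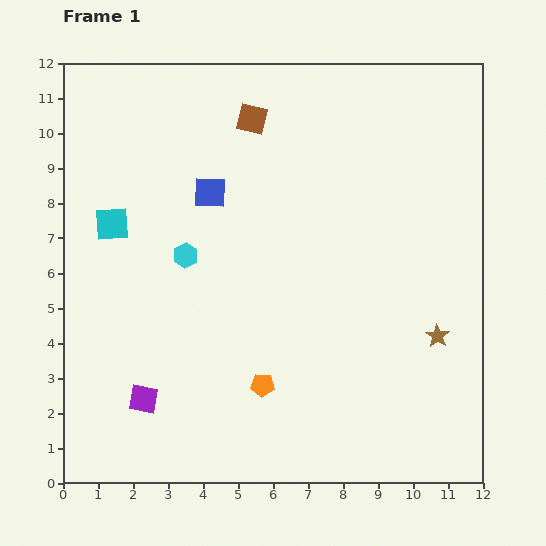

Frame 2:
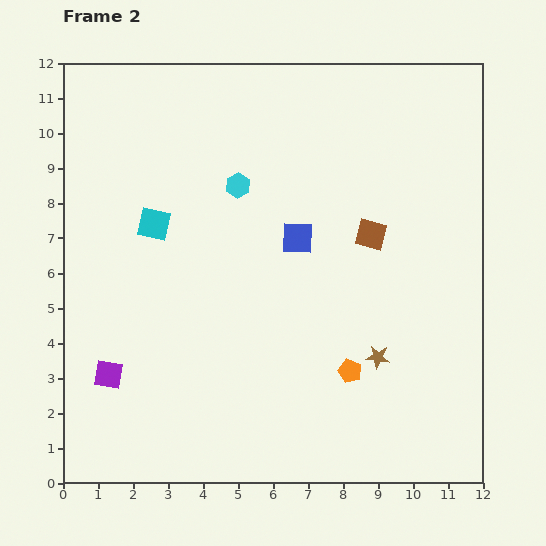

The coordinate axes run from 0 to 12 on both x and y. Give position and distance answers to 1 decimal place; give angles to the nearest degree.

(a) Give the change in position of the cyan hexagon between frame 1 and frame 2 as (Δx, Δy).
(1.5, 2.0)

The cyan hexagon was at (3.5, 6.5) in frame 1 and (5.0, 8.5) in frame 2.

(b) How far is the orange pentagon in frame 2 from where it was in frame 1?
2.5

The orange pentagon moved from (5.7, 2.8) to (8.2, 3.2), a distance of √(2.5² + 0.4²) ≈ 2.5.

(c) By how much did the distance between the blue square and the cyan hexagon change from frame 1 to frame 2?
+0.4

Distance in frame 1: 1.9. Distance in frame 2: 2.3.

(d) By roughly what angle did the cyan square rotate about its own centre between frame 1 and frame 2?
17° clockwise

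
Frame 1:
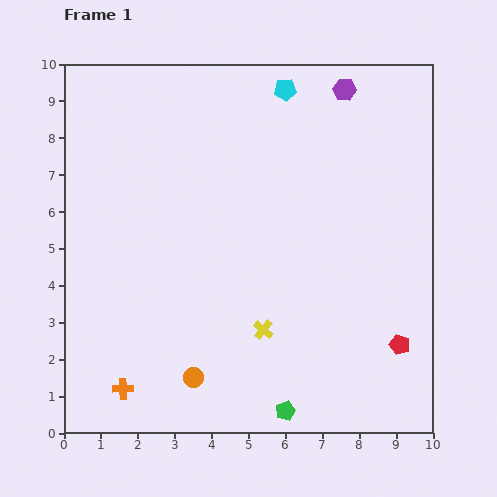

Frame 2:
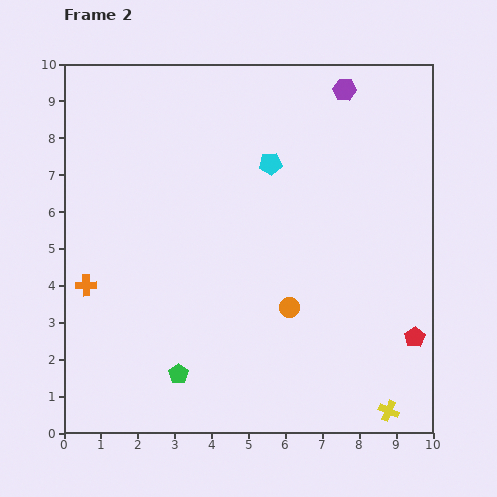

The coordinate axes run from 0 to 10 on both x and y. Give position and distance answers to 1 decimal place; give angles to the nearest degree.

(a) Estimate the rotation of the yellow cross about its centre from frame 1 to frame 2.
16° counter-clockwise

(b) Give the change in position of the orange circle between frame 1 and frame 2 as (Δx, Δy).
(2.6, 1.9)

The orange circle was at (3.5, 1.5) in frame 1 and (6.1, 3.4) in frame 2.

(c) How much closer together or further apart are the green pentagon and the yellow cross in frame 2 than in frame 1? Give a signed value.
+3.5

Distance in frame 1: 2.3. Distance in frame 2: 5.8.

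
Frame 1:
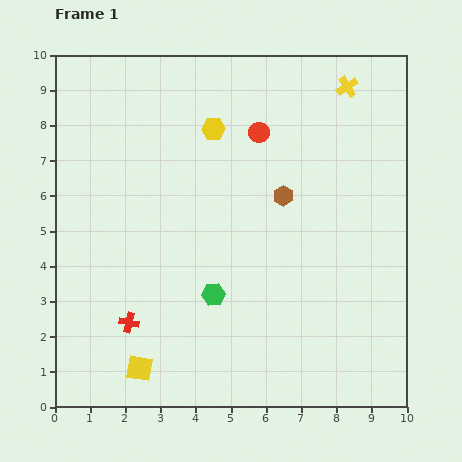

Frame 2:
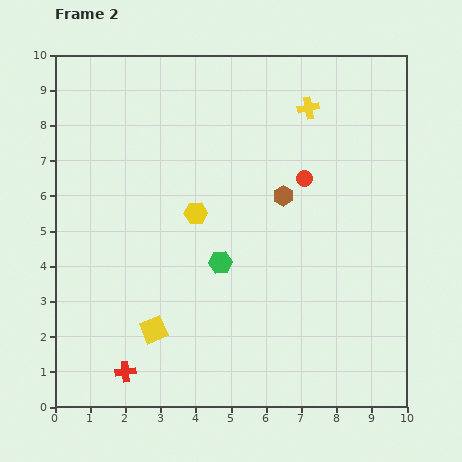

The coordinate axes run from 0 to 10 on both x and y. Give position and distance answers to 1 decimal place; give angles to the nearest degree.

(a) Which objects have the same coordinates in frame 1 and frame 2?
the brown hexagon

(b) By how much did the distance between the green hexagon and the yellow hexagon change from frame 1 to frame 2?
-3.1

Distance in frame 1: 4.7. Distance in frame 2: 1.6.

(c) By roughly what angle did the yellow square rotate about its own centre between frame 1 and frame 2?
31° counter-clockwise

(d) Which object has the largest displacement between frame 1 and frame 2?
the yellow hexagon

(moved 2.5; next 1.8)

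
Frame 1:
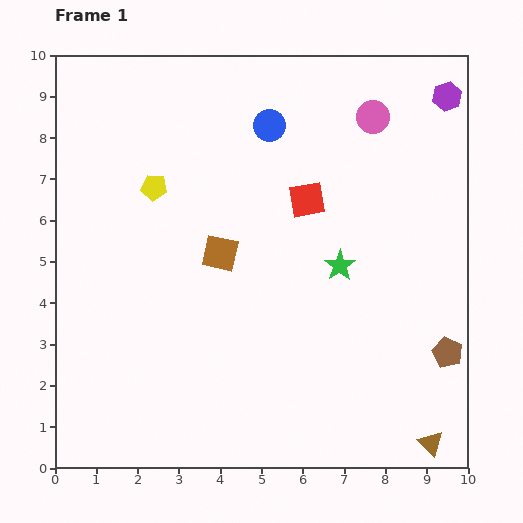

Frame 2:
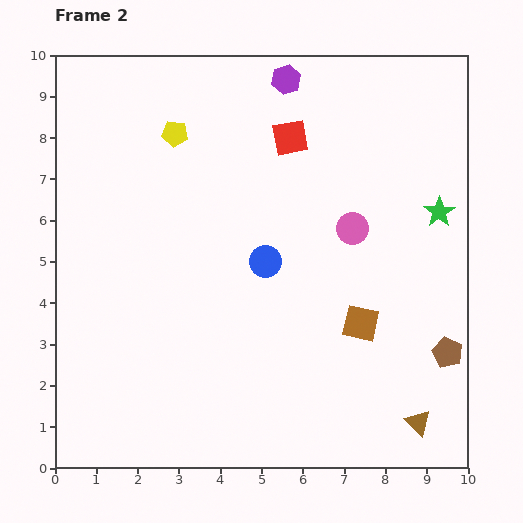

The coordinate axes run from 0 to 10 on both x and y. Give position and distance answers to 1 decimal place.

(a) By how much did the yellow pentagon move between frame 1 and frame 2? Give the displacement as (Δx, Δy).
(0.5, 1.3)

The yellow pentagon was at (2.4, 6.8) in frame 1 and (2.9, 8.1) in frame 2.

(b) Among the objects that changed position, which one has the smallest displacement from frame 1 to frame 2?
the brown triangle

(moved 0.6)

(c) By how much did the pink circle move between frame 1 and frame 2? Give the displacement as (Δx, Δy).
(-0.5, -2.7)

The pink circle was at (7.7, 8.5) in frame 1 and (7.2, 5.8) in frame 2.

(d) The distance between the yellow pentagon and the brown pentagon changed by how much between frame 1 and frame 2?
+0.4

Distance in frame 1: 8.1. Distance in frame 2: 8.5.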